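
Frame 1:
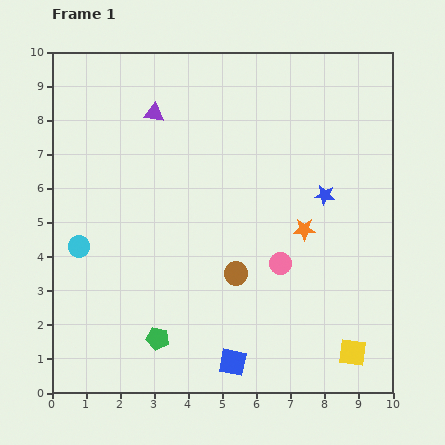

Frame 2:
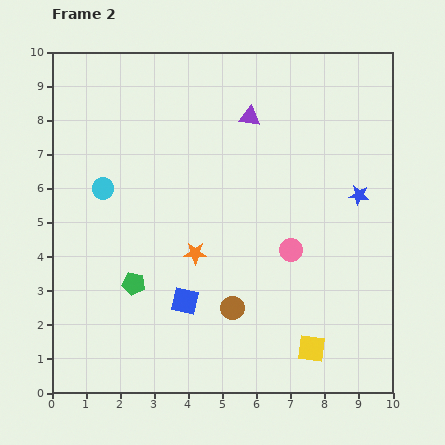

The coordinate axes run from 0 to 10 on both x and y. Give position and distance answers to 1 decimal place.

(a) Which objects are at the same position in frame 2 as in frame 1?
none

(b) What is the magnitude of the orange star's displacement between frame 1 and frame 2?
3.3

The orange star moved from (7.4, 4.8) to (4.2, 4.1), a distance of √(3.2² + 0.7²) ≈ 3.3.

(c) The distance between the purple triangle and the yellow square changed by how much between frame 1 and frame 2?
-2.1

Distance in frame 1: 9.1. Distance in frame 2: 7.0.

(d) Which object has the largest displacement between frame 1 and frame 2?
the orange star

(moved 3.3; next 2.8)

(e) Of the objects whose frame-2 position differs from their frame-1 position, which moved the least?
the pink circle

(moved 0.5)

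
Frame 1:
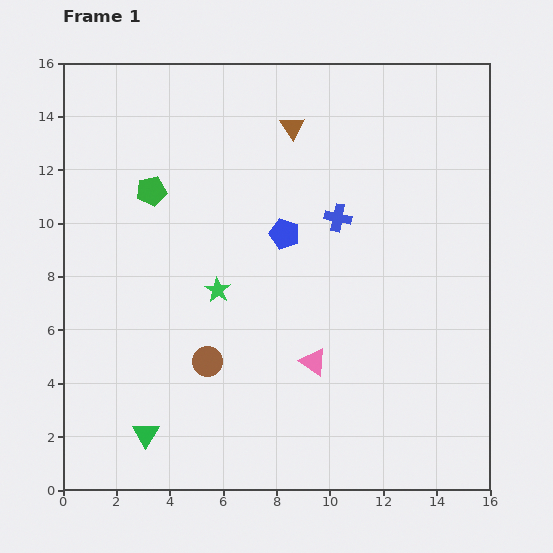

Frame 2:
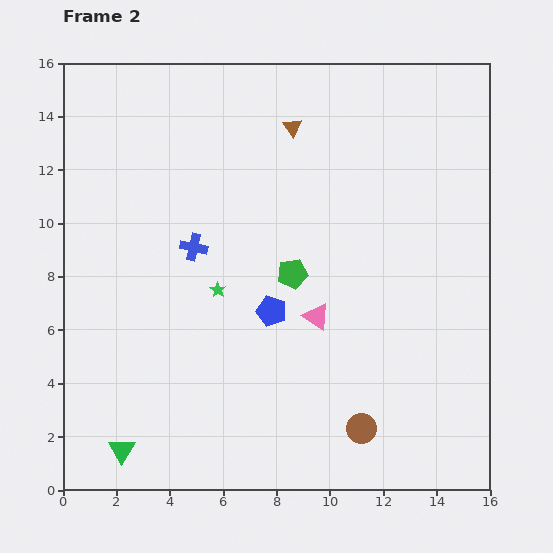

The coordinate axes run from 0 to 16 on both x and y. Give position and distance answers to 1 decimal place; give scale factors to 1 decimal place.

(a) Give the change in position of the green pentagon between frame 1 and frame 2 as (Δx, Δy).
(5.3, -3.1)

The green pentagon was at (3.3, 11.2) in frame 1 and (8.6, 8.1) in frame 2.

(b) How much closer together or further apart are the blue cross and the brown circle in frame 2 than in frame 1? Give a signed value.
+2.0

Distance in frame 1: 7.3. Distance in frame 2: 9.3.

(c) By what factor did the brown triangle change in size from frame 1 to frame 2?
0.8×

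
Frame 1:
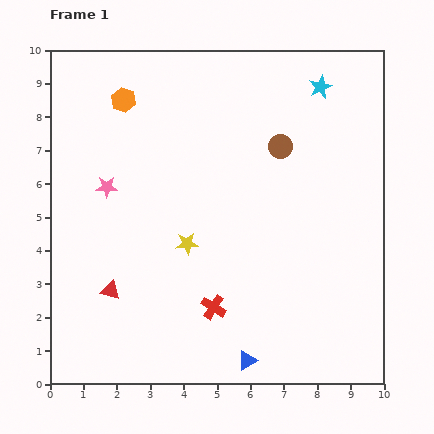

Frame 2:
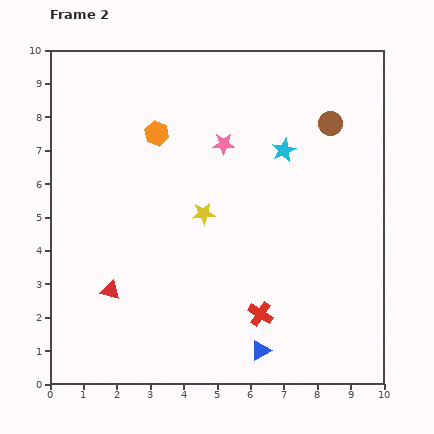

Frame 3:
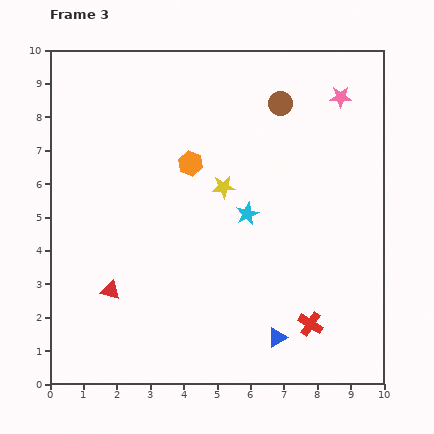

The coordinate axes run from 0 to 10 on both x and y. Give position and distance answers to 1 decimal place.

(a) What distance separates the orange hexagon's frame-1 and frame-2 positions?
1.4

The orange hexagon moved from (2.2, 8.5) to (3.2, 7.5), a distance of √(1.0² + 1.0²) ≈ 1.4.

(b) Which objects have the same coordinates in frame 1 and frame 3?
the red triangle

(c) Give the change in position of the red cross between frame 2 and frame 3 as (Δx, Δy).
(1.5, -0.3)

The red cross was at (6.3, 2.1) in frame 2 and (7.8, 1.8) in frame 3.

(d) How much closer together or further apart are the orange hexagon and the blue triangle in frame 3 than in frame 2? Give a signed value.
-1.4

Distance in frame 2: 7.2. Distance in frame 3: 5.8.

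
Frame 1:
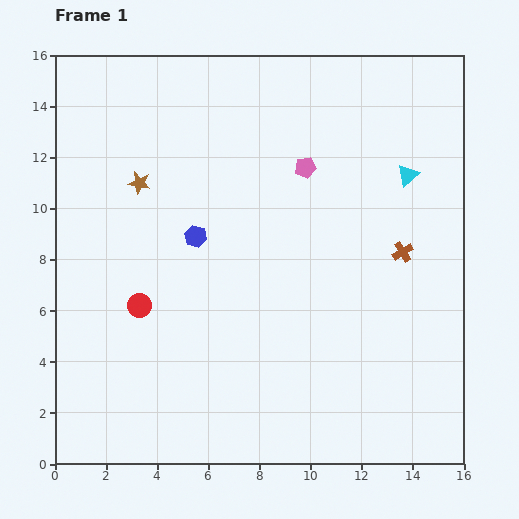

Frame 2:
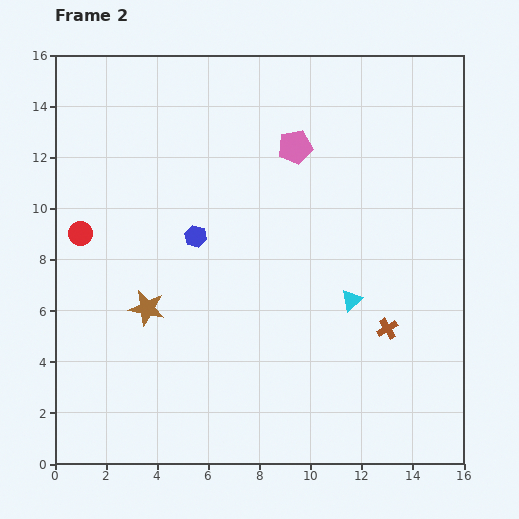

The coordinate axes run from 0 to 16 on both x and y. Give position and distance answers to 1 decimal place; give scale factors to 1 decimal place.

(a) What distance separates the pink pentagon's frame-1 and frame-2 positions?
0.9

The pink pentagon moved from (9.8, 11.6) to (9.4, 12.4), a distance of √(0.4² + 0.8²) ≈ 0.9.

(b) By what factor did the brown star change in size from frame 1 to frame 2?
1.6×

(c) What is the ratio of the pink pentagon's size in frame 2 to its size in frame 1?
1.6×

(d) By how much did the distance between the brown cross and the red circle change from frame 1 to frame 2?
+2.1

Distance in frame 1: 10.5. Distance in frame 2: 12.6.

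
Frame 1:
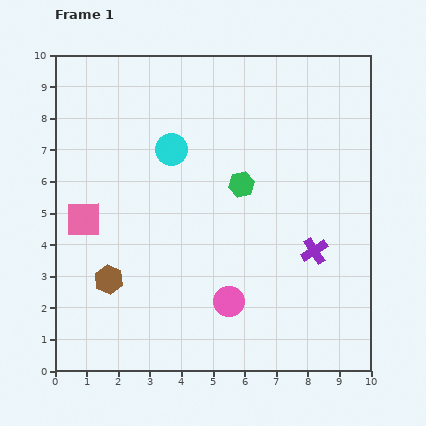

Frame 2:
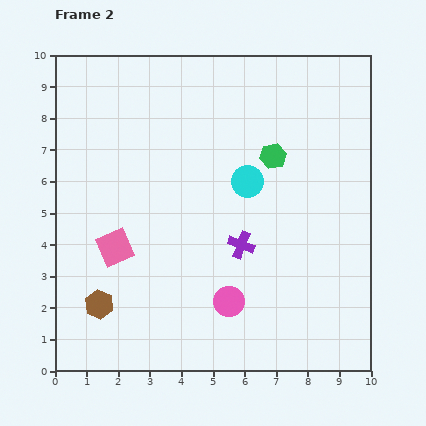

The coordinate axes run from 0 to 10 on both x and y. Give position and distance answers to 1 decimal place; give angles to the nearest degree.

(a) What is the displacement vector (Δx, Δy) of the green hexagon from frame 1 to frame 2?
(1.0, 0.9)

The green hexagon was at (5.9, 5.9) in frame 1 and (6.9, 6.8) in frame 2.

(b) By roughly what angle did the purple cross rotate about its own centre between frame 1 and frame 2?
37° counter-clockwise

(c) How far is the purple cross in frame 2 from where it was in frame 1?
2.3

The purple cross moved from (8.2, 3.8) to (5.9, 4.0), a distance of √(2.3² + 0.2²) ≈ 2.3.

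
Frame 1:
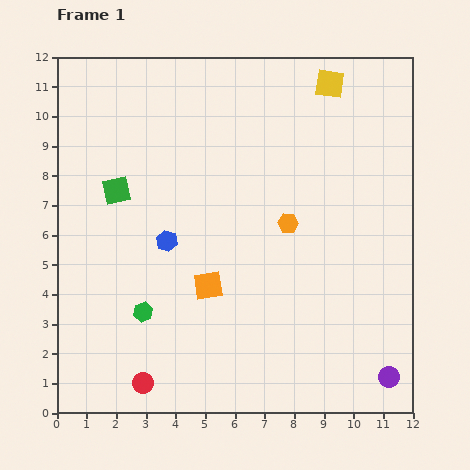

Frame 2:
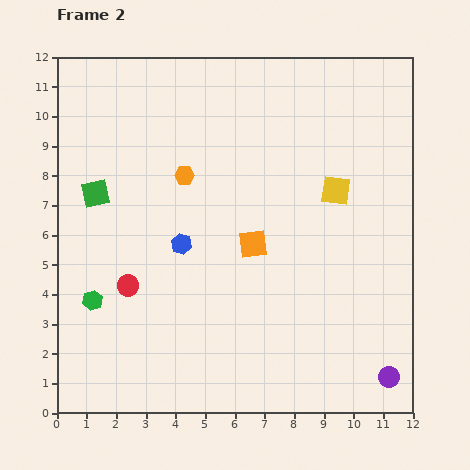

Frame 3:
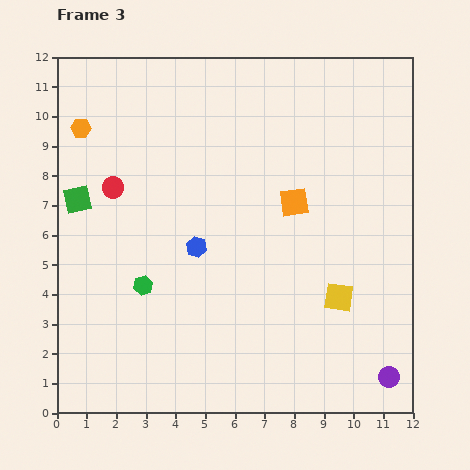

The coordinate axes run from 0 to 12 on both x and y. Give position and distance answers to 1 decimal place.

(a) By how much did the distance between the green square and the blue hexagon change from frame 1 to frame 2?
+1.0

Distance in frame 1: 2.4. Distance in frame 2: 3.4.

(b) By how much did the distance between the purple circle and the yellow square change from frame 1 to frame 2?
-3.5

Distance in frame 1: 10.1. Distance in frame 2: 6.6.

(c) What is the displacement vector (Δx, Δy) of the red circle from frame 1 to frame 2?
(-0.5, 3.3)

The red circle was at (2.9, 1.0) in frame 1 and (2.4, 4.3) in frame 2.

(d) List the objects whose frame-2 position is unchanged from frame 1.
the purple circle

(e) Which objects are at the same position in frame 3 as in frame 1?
the purple circle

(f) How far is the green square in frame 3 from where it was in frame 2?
0.6

The green square moved from (1.3, 7.4) to (0.7, 7.2), a distance of √(0.6² + 0.2²) ≈ 0.6.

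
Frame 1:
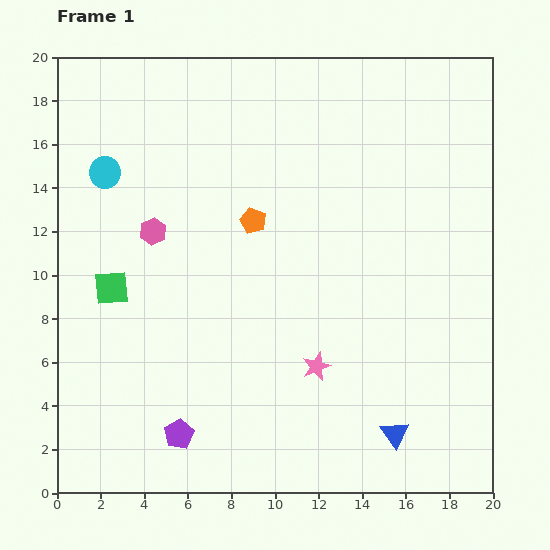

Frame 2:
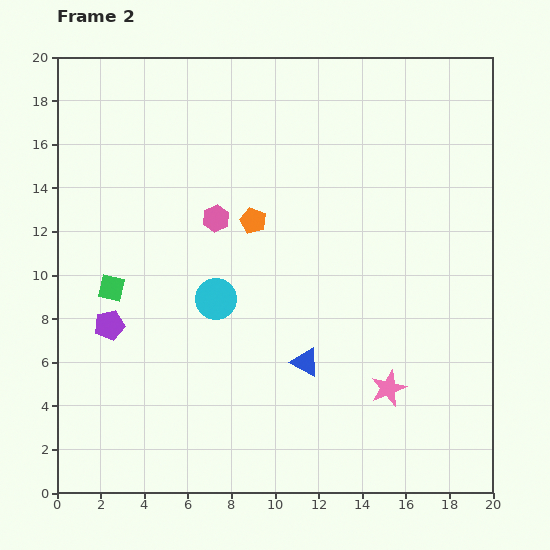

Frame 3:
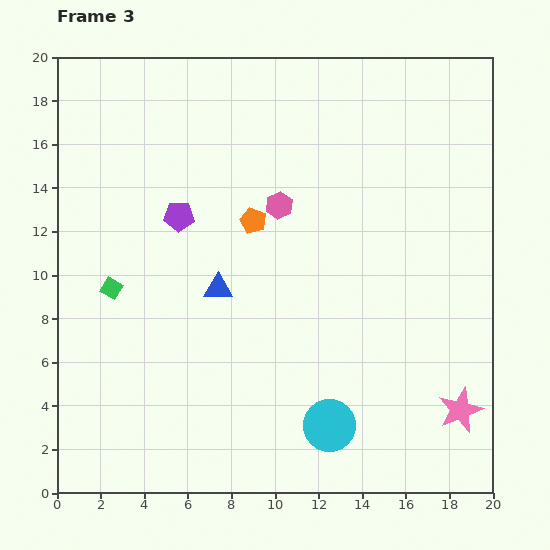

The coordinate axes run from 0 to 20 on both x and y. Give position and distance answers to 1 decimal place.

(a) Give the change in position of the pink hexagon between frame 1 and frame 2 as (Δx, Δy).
(2.9, 0.6)

The pink hexagon was at (4.4, 12.0) in frame 1 and (7.3, 12.6) in frame 2.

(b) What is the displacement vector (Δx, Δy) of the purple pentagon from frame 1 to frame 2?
(-3.2, 5.0)

The purple pentagon was at (5.6, 2.7) in frame 1 and (2.4, 7.7) in frame 2.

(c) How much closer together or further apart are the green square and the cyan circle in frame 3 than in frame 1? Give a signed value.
+6.5

Distance in frame 1: 5.3. Distance in frame 3: 11.8.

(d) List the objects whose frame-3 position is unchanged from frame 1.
the orange pentagon, the green square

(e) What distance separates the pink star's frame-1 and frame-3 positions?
6.9

The pink star moved from (11.9, 5.8) to (18.5, 3.8), a distance of √(6.6² + 2.0²) ≈ 6.9.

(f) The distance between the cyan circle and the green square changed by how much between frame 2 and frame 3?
+7.0

Distance in frame 2: 4.8. Distance in frame 3: 11.8.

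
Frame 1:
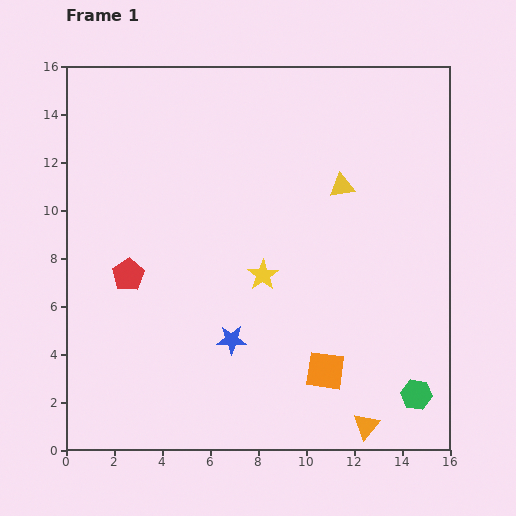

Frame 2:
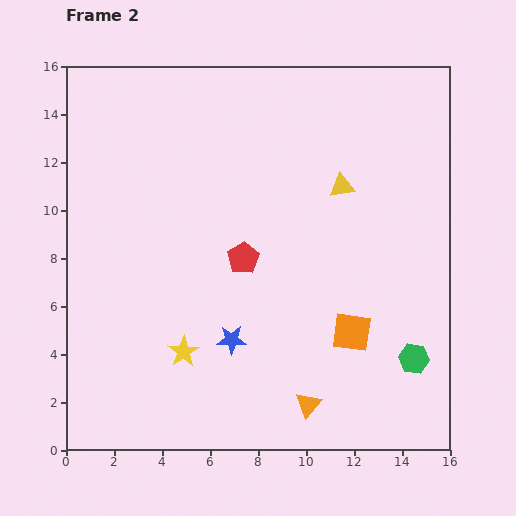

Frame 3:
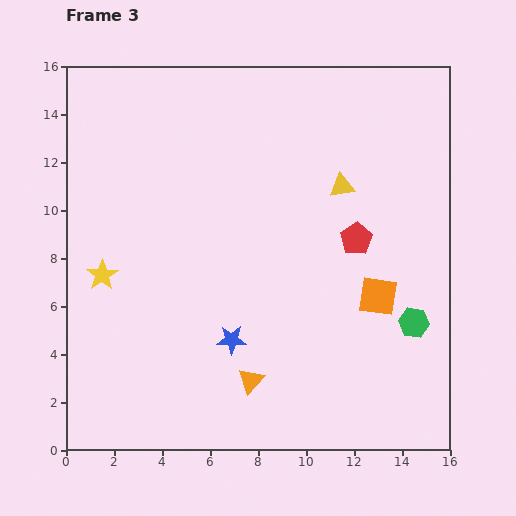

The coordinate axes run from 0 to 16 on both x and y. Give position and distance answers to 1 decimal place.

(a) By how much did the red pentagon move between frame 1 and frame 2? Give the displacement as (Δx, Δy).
(4.8, 0.7)

The red pentagon was at (2.6, 7.3) in frame 1 and (7.4, 8.0) in frame 2.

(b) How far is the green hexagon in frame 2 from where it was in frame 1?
1.5

The green hexagon moved from (14.6, 2.3) to (14.5, 3.8), a distance of √(0.1² + 1.5²) ≈ 1.5.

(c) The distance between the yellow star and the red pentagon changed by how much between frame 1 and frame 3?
+5.1

Distance in frame 1: 5.6. Distance in frame 3: 10.7.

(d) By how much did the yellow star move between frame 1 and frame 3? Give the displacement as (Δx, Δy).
(-6.7, 0.0)

The yellow star was at (8.2, 7.3) in frame 1 and (1.5, 7.3) in frame 3.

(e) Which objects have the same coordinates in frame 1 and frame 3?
the yellow triangle, the blue star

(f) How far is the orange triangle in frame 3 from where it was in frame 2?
2.6

The orange triangle moved from (10.1, 1.9) to (7.7, 2.9), a distance of √(2.4² + 1.0²) ≈ 2.6.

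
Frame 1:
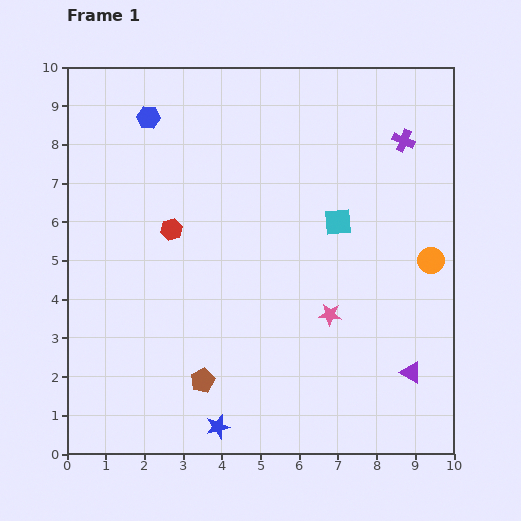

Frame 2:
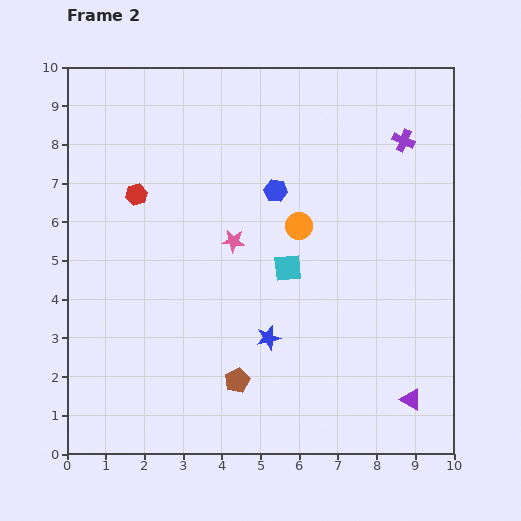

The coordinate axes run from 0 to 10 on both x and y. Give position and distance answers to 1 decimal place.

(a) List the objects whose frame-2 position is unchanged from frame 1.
the purple cross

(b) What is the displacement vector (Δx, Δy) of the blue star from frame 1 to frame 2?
(1.3, 2.3)

The blue star was at (3.9, 0.7) in frame 1 and (5.2, 3.0) in frame 2.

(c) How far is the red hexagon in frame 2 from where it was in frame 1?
1.3

The red hexagon moved from (2.7, 5.8) to (1.8, 6.7), a distance of √(0.9² + 0.9²) ≈ 1.3.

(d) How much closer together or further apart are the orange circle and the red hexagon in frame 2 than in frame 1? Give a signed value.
-2.4

Distance in frame 1: 6.7. Distance in frame 2: 4.3.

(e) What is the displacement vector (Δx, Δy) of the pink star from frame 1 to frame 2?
(-2.5, 1.9)

The pink star was at (6.8, 3.6) in frame 1 and (4.3, 5.5) in frame 2.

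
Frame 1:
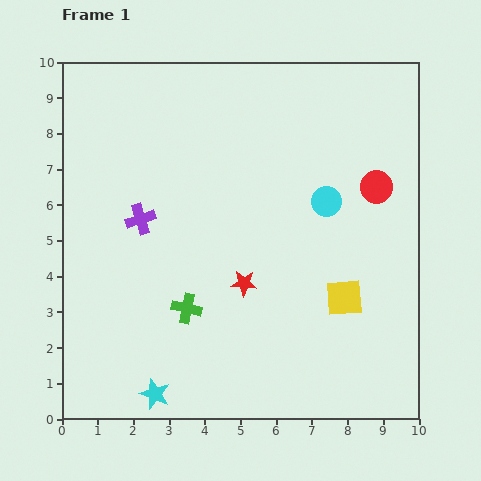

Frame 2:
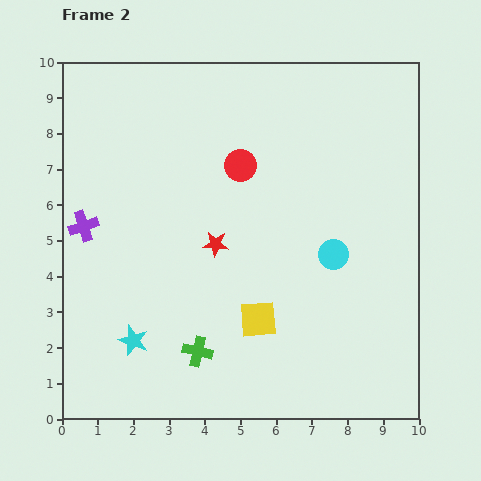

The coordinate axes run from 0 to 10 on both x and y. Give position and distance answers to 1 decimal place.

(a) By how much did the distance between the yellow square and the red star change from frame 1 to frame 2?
-0.4

Distance in frame 1: 2.8. Distance in frame 2: 2.4.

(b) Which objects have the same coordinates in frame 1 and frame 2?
none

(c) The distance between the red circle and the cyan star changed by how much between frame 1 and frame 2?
-2.8

Distance in frame 1: 8.5. Distance in frame 2: 5.7.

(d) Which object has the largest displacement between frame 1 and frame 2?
the red circle

(moved 3.8; next 2.5)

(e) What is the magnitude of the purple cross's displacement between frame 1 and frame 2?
1.6

The purple cross moved from (2.2, 5.6) to (0.6, 5.4), a distance of √(1.6² + 0.2²) ≈ 1.6.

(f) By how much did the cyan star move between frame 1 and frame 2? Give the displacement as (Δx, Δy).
(-0.6, 1.5)

The cyan star was at (2.6, 0.7) in frame 1 and (2.0, 2.2) in frame 2.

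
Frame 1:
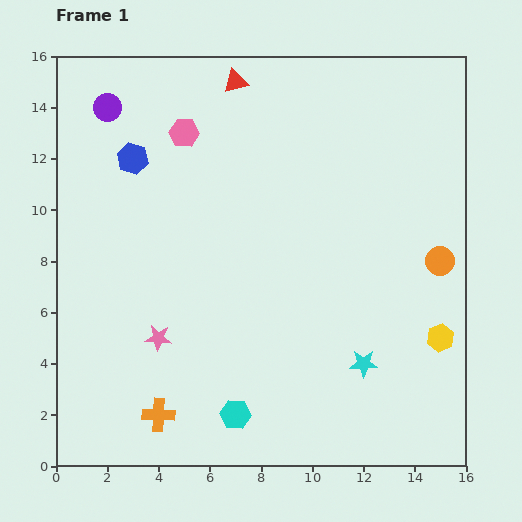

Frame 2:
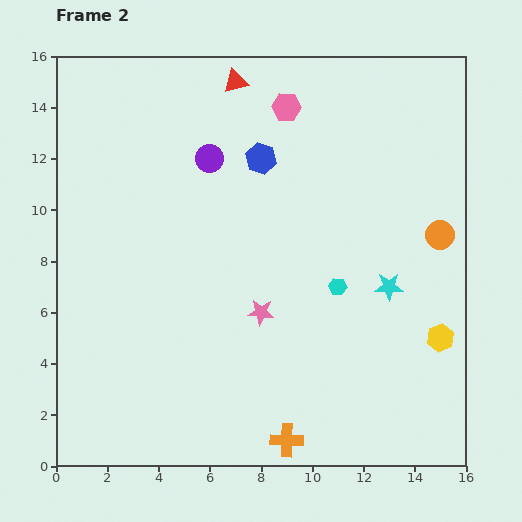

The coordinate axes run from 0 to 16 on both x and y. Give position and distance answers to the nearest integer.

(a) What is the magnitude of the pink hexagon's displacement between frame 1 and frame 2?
4

The pink hexagon moved from (5, 13) to (9, 14), a distance of √(4² + 1²) ≈ 4.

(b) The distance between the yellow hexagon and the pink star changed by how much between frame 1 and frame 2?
-4

Distance in frame 1: 11. Distance in frame 2: 7.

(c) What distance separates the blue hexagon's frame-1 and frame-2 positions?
5

The blue hexagon moved from (3, 12) to (8, 12), a distance of √(5² + 0²) ≈ 5.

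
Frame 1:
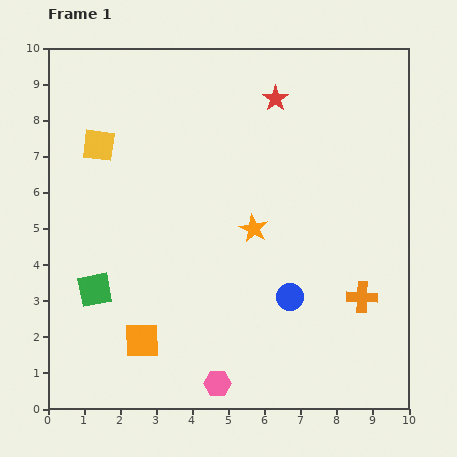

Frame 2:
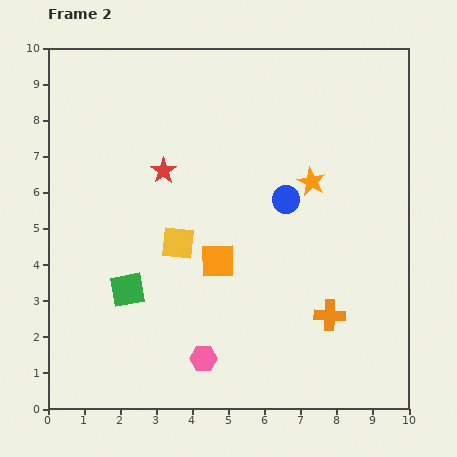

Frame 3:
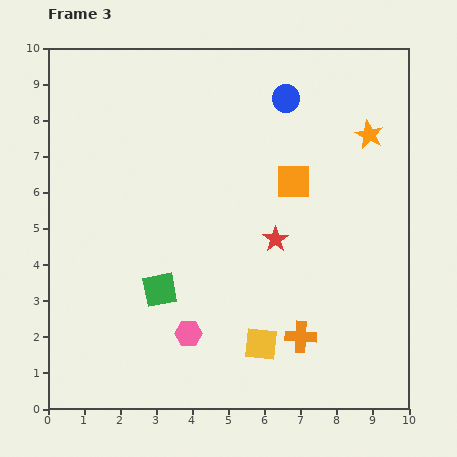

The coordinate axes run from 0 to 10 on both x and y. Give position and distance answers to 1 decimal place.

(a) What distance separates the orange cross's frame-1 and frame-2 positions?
1.0

The orange cross moved from (8.7, 3.1) to (7.8, 2.6), a distance of √(0.9² + 0.5²) ≈ 1.0.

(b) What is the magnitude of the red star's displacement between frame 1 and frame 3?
3.9

The red star moved from (6.3, 8.6) to (6.3, 4.7), a distance of √(0.0² + 3.9²) ≈ 3.9.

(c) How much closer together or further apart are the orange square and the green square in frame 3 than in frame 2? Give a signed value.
+2.2

Distance in frame 2: 2.6. Distance in frame 3: 4.8.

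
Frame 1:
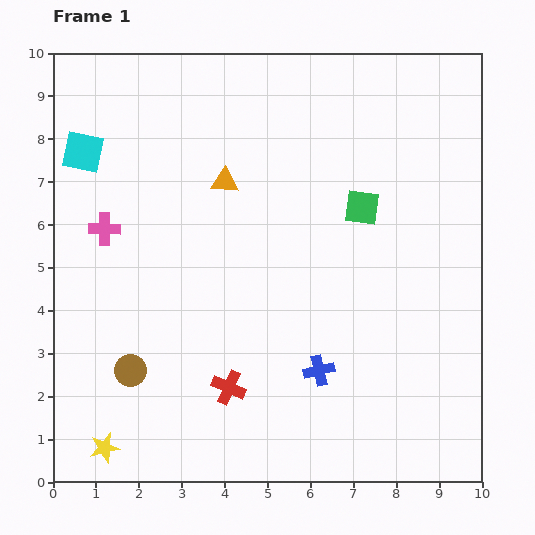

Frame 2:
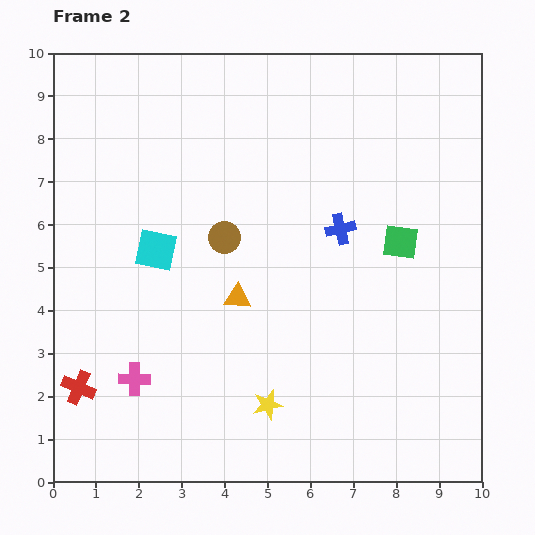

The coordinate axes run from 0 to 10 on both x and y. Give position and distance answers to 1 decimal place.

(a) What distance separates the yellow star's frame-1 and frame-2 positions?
3.9

The yellow star moved from (1.2, 0.8) to (5.0, 1.8), a distance of √(3.8² + 1.0²) ≈ 3.9.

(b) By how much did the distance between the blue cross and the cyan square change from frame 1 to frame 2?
-3.2

Distance in frame 1: 7.5. Distance in frame 2: 4.3.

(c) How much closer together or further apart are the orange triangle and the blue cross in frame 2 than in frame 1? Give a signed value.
-2.0

Distance in frame 1: 4.9. Distance in frame 2: 2.9.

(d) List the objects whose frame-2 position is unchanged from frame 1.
none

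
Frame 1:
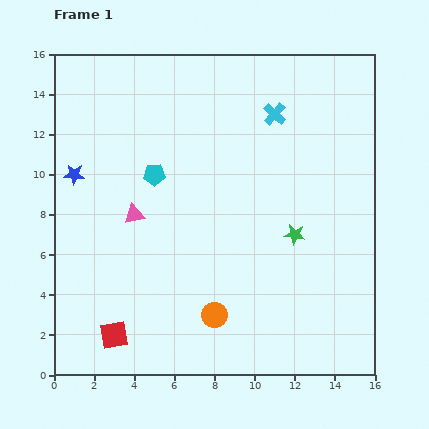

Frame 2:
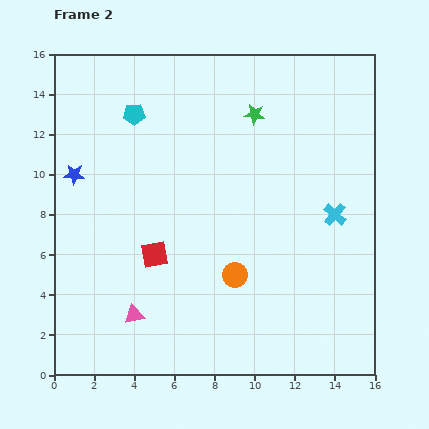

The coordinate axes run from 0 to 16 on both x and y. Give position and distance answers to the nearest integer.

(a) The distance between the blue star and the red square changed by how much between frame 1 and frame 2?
-2

Distance in frame 1: 8. Distance in frame 2: 6.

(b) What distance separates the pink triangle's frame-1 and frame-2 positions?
5

The pink triangle moved from (4, 8) to (4, 3), a distance of √(0² + 5²) ≈ 5.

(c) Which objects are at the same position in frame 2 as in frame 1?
the blue star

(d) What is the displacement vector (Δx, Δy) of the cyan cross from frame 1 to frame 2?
(3, -5)

The cyan cross was at (11, 13) in frame 1 and (14, 8) in frame 2.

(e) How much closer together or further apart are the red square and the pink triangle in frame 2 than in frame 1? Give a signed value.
-3

Distance in frame 1: 6. Distance in frame 2: 3.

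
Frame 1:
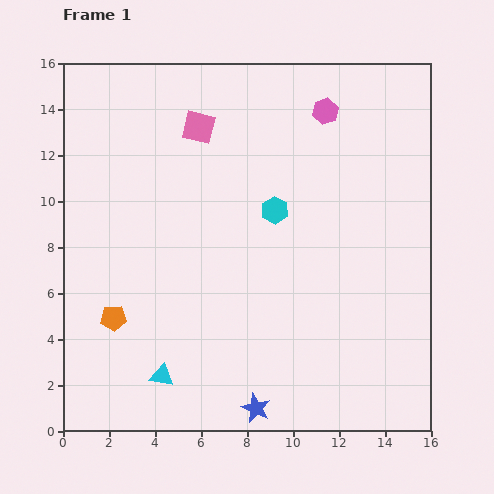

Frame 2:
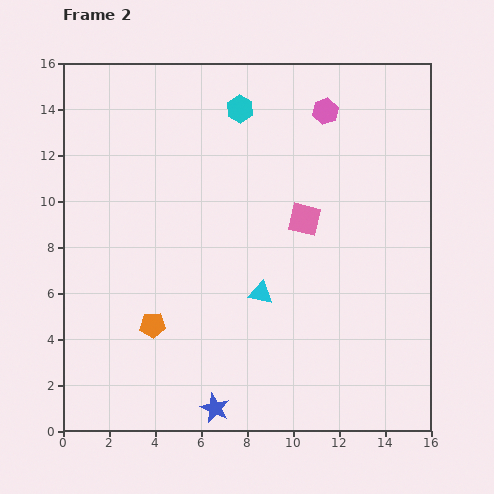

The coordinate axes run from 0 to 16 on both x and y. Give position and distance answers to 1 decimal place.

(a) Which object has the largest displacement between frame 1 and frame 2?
the pink square

(moved 6.1; next 5.6)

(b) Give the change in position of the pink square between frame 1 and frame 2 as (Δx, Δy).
(4.6, -4.0)

The pink square was at (5.9, 13.2) in frame 1 and (10.5, 9.2) in frame 2.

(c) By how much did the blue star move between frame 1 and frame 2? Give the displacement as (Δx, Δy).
(-1.8, 0.0)

The blue star was at (8.4, 1.0) in frame 1 and (6.6, 1.0) in frame 2.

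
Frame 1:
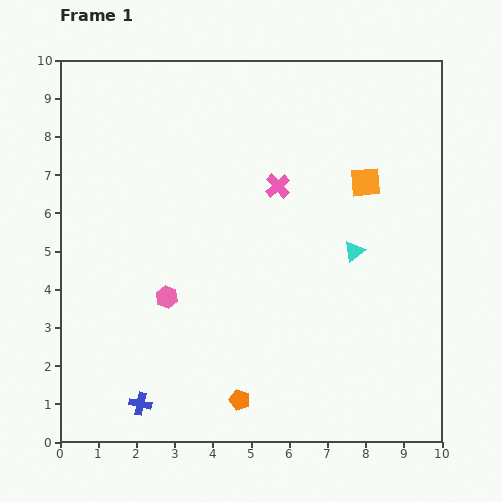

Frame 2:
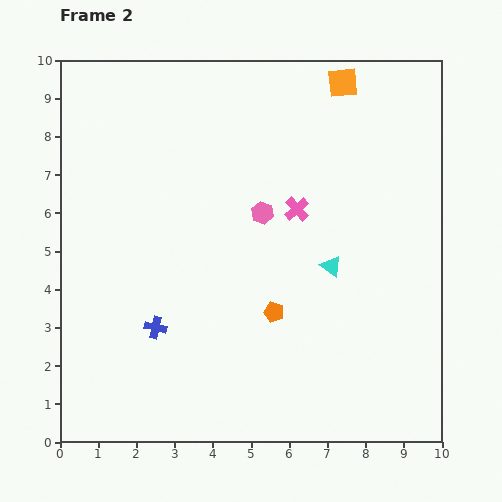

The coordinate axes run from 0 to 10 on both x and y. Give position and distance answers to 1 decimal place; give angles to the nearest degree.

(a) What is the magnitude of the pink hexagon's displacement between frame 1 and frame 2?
3.3

The pink hexagon moved from (2.8, 3.8) to (5.3, 6.0), a distance of √(2.5² + 2.2²) ≈ 3.3.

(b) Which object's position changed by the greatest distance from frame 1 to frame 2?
the pink hexagon

(moved 3.3; next 2.7)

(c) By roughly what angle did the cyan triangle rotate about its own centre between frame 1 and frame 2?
44° counter-clockwise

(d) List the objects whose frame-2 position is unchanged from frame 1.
none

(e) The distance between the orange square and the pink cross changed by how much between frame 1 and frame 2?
+1.2

Distance in frame 1: 2.3. Distance in frame 2: 3.5.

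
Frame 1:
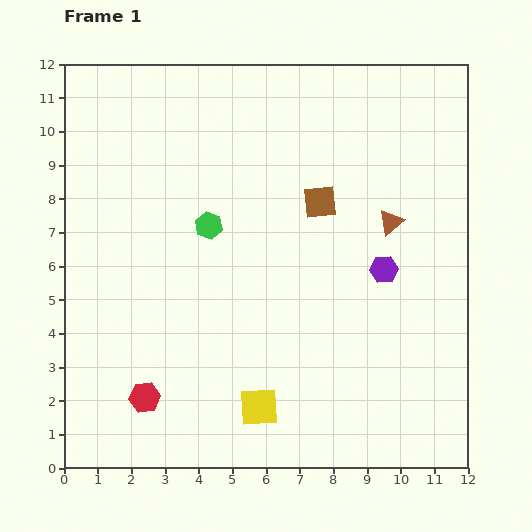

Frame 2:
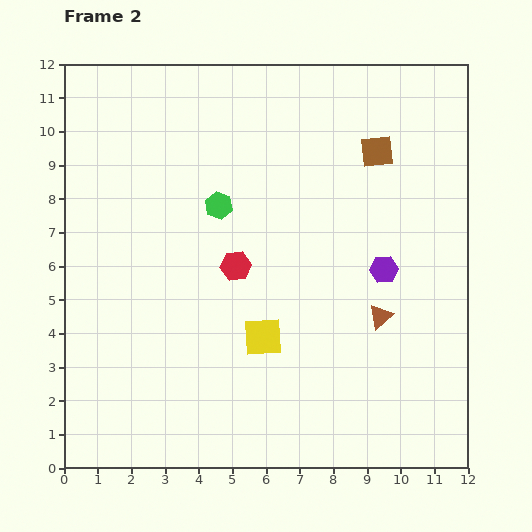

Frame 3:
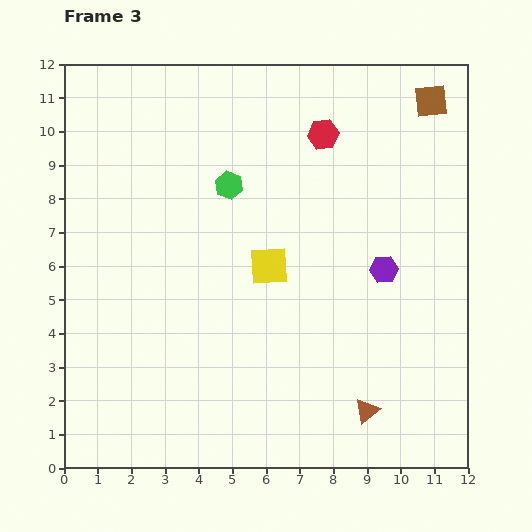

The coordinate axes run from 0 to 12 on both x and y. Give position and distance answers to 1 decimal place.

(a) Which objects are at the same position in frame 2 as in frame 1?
the purple hexagon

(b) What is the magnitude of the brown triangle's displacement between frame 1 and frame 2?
2.8

The brown triangle moved from (9.7, 7.3) to (9.4, 4.5), a distance of √(0.3² + 2.8²) ≈ 2.8.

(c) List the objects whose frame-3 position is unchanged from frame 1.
the purple hexagon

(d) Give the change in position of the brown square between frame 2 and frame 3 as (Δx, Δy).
(1.6, 1.5)

The brown square was at (9.3, 9.4) in frame 2 and (10.9, 10.9) in frame 3.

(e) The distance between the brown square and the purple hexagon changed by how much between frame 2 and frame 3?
+1.7

Distance in frame 2: 3.5. Distance in frame 3: 5.2.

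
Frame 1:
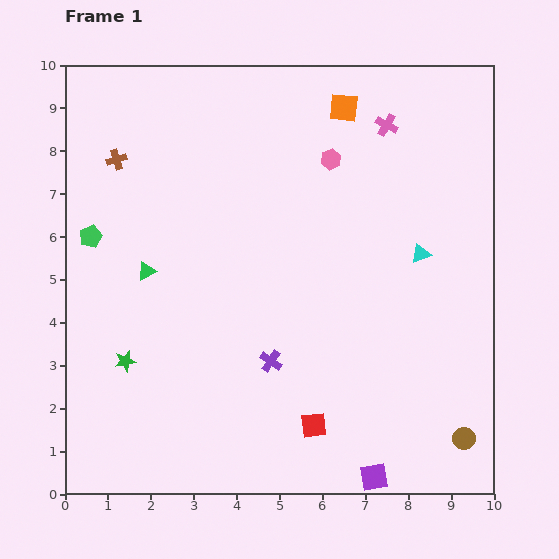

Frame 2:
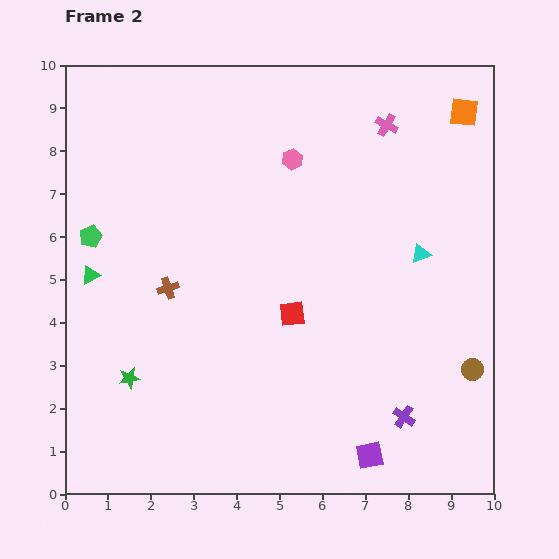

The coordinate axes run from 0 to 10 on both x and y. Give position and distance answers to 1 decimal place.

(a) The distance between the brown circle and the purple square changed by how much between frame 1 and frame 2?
+0.8

Distance in frame 1: 2.3. Distance in frame 2: 3.1.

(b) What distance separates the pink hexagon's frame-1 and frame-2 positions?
0.9

The pink hexagon moved from (6.2, 7.8) to (5.3, 7.8), a distance of √(0.9² + 0.0²) ≈ 0.9.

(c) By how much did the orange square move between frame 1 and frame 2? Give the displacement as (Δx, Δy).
(2.8, -0.1)

The orange square was at (6.5, 9.0) in frame 1 and (9.3, 8.9) in frame 2.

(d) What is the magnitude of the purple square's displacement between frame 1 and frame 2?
0.5

The purple square moved from (7.2, 0.4) to (7.1, 0.9), a distance of √(0.1² + 0.5²) ≈ 0.5.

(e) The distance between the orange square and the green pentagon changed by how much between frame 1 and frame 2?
+2.6

Distance in frame 1: 6.6. Distance in frame 2: 9.2.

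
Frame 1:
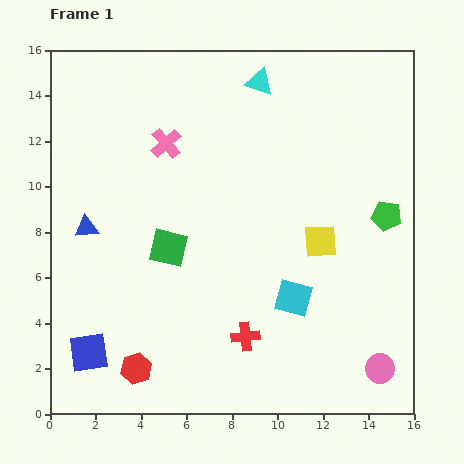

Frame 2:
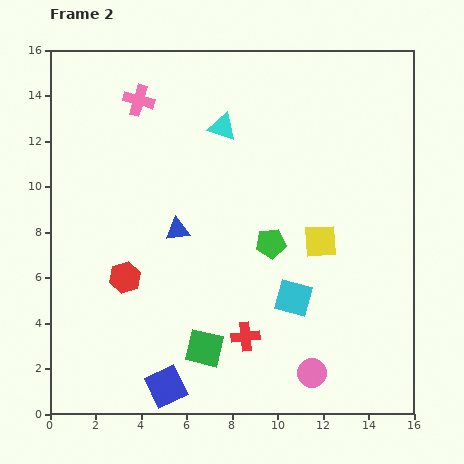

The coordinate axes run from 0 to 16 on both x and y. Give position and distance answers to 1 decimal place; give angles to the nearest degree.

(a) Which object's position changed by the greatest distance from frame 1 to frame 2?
the green pentagon

(moved 5.2; next 4.7)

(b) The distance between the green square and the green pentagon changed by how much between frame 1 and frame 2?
-4.3

Distance in frame 1: 9.7. Distance in frame 2: 5.4.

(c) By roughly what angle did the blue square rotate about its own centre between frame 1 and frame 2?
18° counter-clockwise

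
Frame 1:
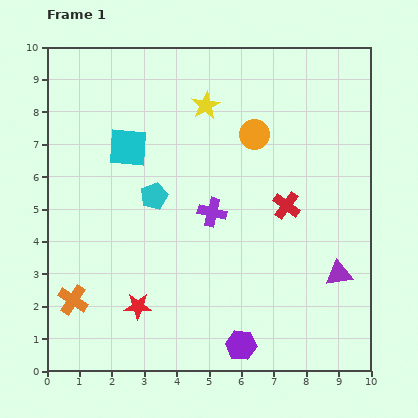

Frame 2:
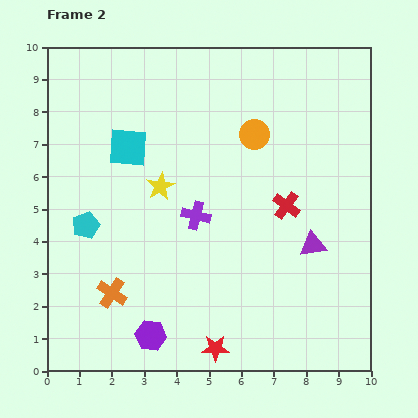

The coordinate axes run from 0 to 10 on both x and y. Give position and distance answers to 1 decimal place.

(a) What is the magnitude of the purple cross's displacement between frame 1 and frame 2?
0.5

The purple cross moved from (5.1, 4.9) to (4.6, 4.8), a distance of √(0.5² + 0.1²) ≈ 0.5.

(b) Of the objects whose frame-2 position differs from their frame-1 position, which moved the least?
the purple cross

(moved 0.5)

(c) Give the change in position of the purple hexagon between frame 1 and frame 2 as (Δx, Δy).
(-2.8, 0.3)

The purple hexagon was at (6.0, 0.8) in frame 1 and (3.2, 1.1) in frame 2.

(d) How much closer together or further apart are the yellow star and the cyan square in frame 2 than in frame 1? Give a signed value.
-1.1

Distance in frame 1: 2.7. Distance in frame 2: 1.6.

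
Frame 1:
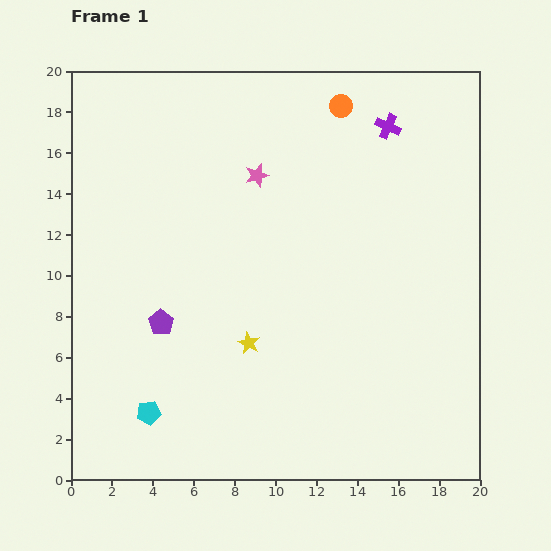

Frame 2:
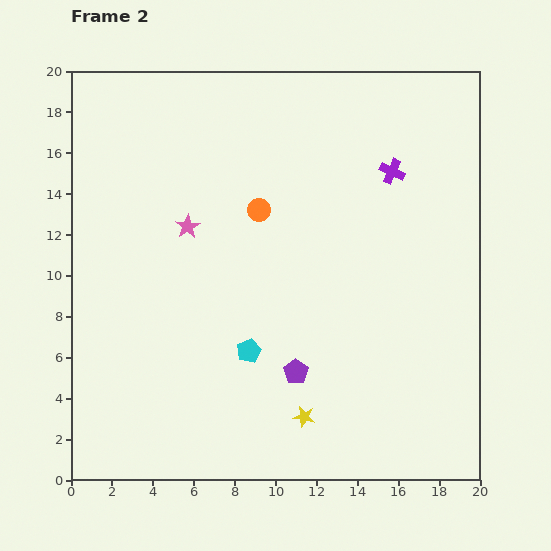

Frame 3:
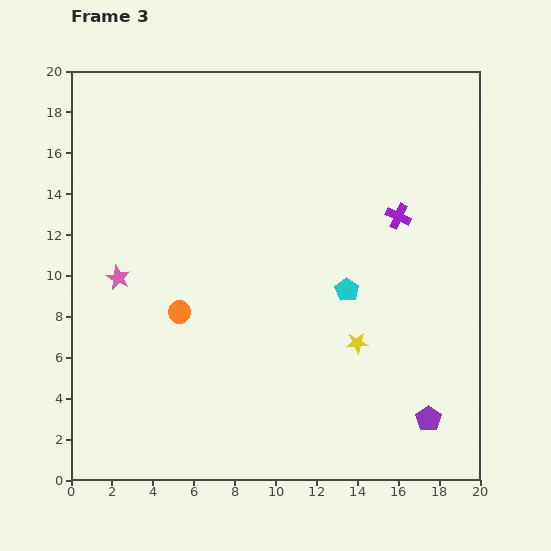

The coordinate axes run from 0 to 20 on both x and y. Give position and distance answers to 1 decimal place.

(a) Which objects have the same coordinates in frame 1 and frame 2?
none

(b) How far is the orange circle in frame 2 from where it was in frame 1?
6.5

The orange circle moved from (13.2, 18.3) to (9.2, 13.2), a distance of √(4.0² + 5.1²) ≈ 6.5.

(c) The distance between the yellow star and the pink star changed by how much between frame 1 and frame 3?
+3.9

Distance in frame 1: 8.2. Distance in frame 3: 12.1.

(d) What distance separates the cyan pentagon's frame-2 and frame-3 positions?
5.7

The cyan pentagon moved from (8.7, 6.3) to (13.5, 9.3), a distance of √(4.8² + 3.0²) ≈ 5.7.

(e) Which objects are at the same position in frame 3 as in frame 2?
none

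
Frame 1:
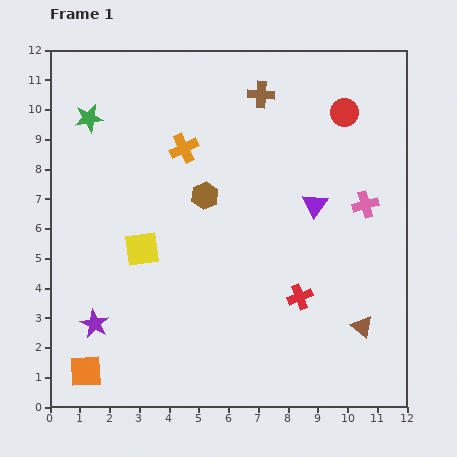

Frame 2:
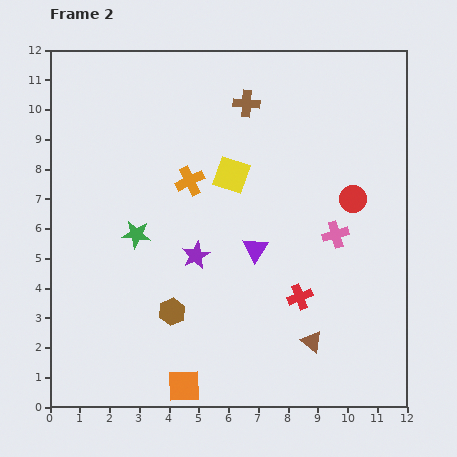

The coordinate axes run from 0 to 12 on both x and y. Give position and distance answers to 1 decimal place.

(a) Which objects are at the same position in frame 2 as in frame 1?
the red cross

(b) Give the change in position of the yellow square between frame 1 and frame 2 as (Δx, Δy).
(3.0, 2.5)

The yellow square was at (3.1, 5.3) in frame 1 and (6.1, 7.8) in frame 2.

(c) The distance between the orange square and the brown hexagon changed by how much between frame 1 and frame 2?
-4.6

Distance in frame 1: 7.1. Distance in frame 2: 2.5.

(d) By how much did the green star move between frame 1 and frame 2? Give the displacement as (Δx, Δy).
(1.6, -3.9)

The green star was at (1.3, 9.7) in frame 1 and (2.9, 5.8) in frame 2.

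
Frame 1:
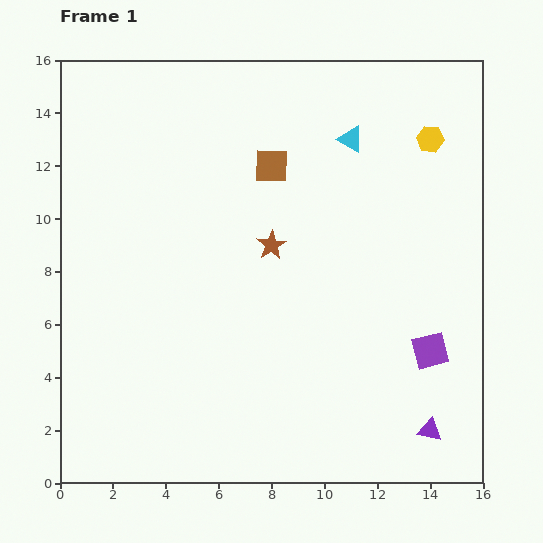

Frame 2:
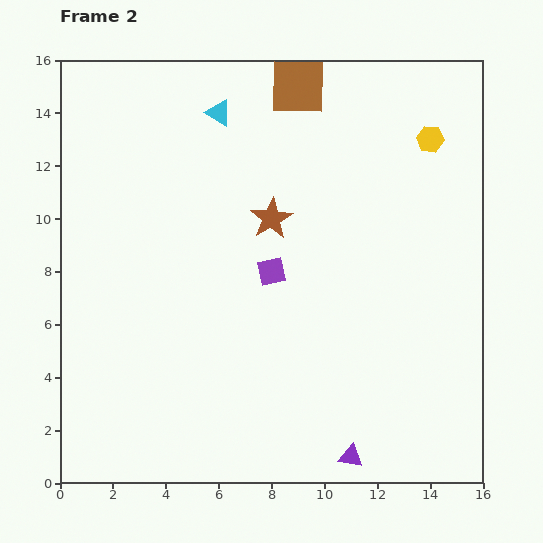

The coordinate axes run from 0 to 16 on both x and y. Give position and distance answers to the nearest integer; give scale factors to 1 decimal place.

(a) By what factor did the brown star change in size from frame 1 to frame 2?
1.4×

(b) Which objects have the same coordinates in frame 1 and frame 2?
the yellow hexagon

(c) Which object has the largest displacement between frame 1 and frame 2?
the purple square

(moved 7; next 5)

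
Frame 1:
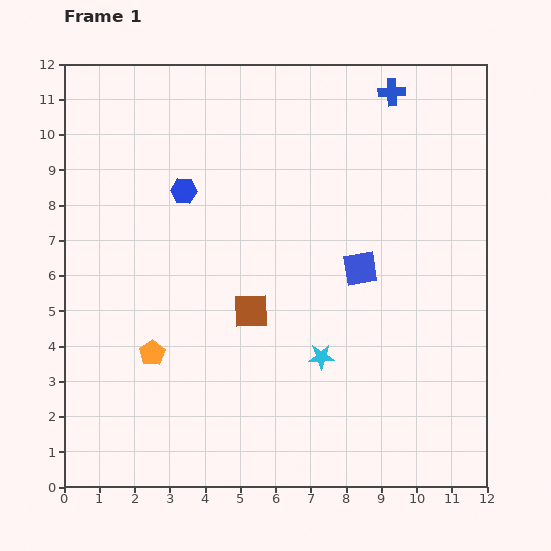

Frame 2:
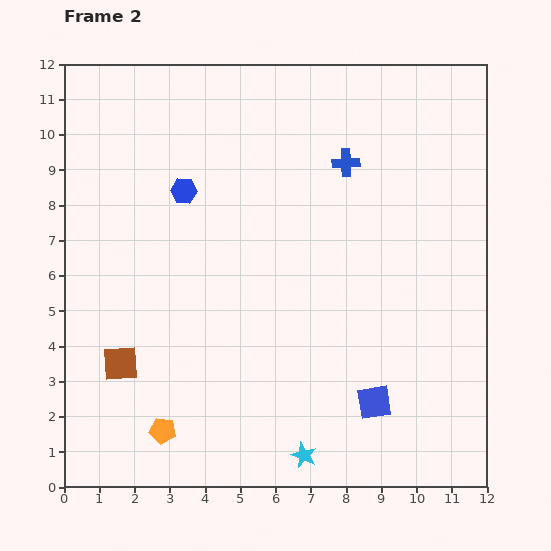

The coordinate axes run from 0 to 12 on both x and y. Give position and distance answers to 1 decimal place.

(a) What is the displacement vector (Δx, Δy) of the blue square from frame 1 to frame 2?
(0.4, -3.8)

The blue square was at (8.4, 6.2) in frame 1 and (8.8, 2.4) in frame 2.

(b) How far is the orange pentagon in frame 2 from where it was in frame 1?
2.2

The orange pentagon moved from (2.5, 3.8) to (2.8, 1.6), a distance of √(0.3² + 2.2²) ≈ 2.2.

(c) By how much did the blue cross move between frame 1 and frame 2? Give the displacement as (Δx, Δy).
(-1.3, -2.0)

The blue cross was at (9.3, 11.2) in frame 1 and (8.0, 9.2) in frame 2.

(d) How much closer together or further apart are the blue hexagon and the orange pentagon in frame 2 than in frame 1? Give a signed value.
+2.1

Distance in frame 1: 4.7. Distance in frame 2: 6.8.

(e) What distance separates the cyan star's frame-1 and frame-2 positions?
2.8

The cyan star moved from (7.3, 3.7) to (6.8, 0.9), a distance of √(0.5² + 2.8²) ≈ 2.8.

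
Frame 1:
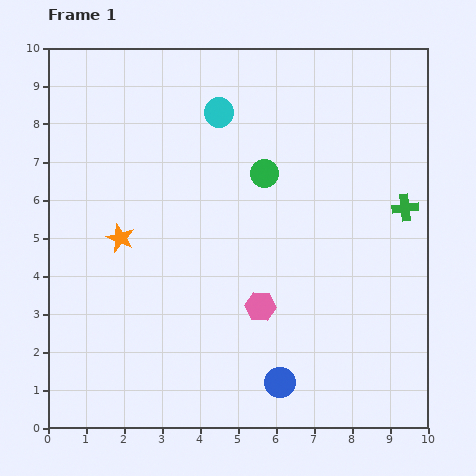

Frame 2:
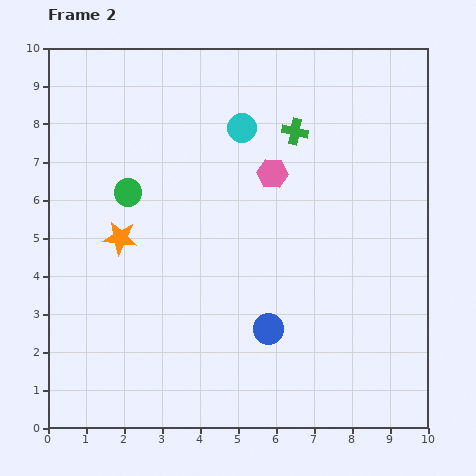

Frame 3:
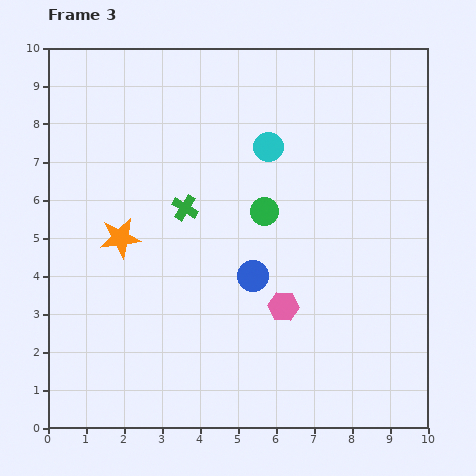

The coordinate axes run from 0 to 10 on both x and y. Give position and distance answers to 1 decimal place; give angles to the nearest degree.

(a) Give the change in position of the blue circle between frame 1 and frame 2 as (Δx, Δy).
(-0.3, 1.4)

The blue circle was at (6.1, 1.2) in frame 1 and (5.8, 2.6) in frame 2.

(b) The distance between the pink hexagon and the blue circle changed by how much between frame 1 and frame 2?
+2.0

Distance in frame 1: 2.1. Distance in frame 2: 4.1.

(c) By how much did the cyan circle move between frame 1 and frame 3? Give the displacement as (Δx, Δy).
(1.3, -0.9)

The cyan circle was at (4.5, 8.3) in frame 1 and (5.8, 7.4) in frame 3.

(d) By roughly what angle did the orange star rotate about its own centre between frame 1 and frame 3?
31° counter-clockwise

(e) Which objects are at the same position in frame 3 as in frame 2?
the orange star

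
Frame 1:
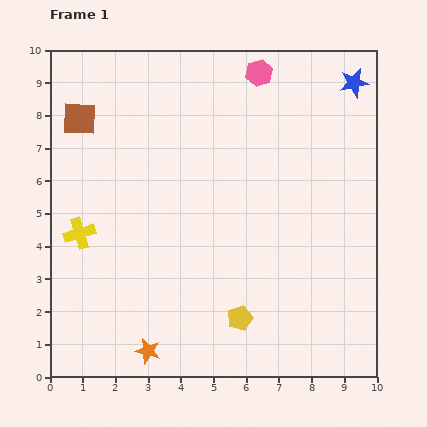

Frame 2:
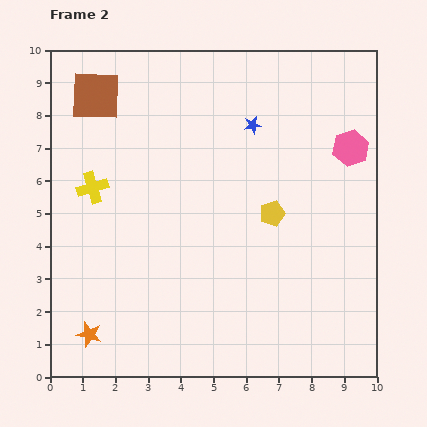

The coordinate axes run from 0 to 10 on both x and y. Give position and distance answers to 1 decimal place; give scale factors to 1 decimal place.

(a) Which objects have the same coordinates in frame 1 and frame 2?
none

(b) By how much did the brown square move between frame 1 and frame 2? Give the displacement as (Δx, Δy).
(0.5, 0.7)

The brown square was at (0.9, 7.9) in frame 1 and (1.4, 8.6) in frame 2.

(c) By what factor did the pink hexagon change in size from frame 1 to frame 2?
1.3×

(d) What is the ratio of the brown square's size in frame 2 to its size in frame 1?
1.5×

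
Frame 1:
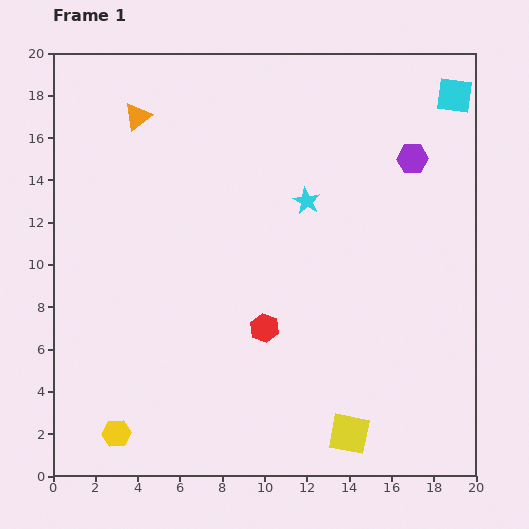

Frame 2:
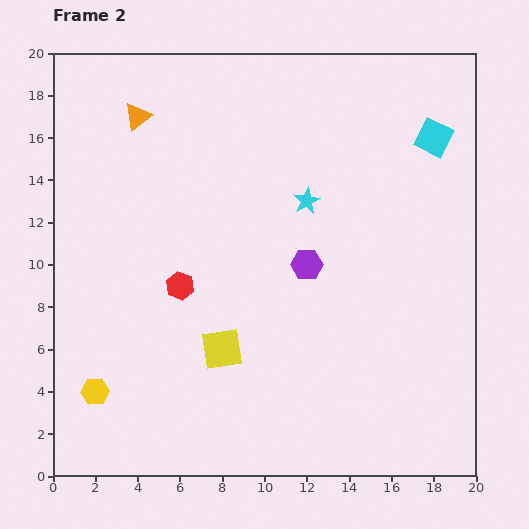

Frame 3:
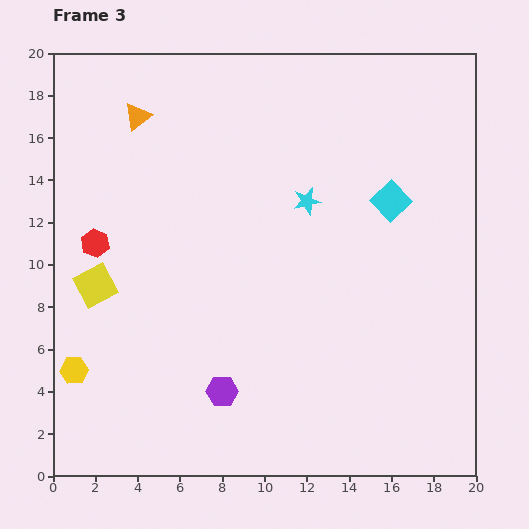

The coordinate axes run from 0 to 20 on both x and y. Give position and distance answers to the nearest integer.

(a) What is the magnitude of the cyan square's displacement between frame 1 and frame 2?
2

The cyan square moved from (19, 18) to (18, 16), a distance of √(1² + 2²) ≈ 2.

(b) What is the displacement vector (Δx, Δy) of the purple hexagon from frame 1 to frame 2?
(-5, -5)

The purple hexagon was at (17, 15) in frame 1 and (12, 10) in frame 2.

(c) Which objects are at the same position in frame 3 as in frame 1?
the orange triangle, the cyan star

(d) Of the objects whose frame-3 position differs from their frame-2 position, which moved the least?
the yellow hexagon

(moved 1)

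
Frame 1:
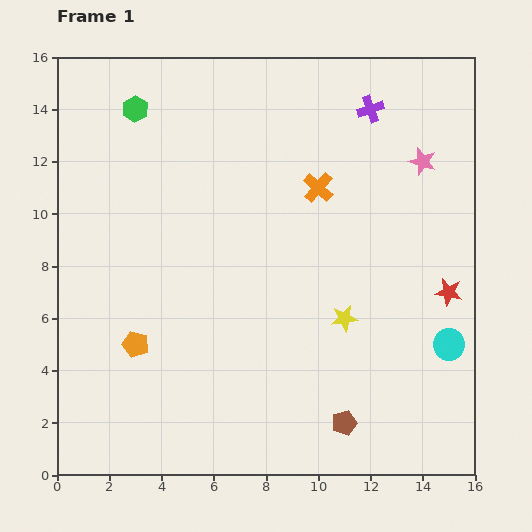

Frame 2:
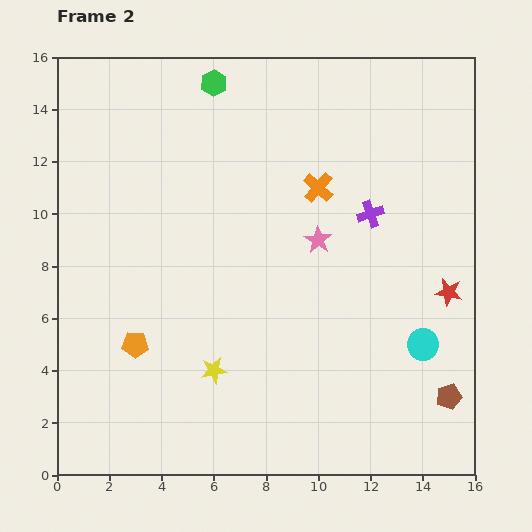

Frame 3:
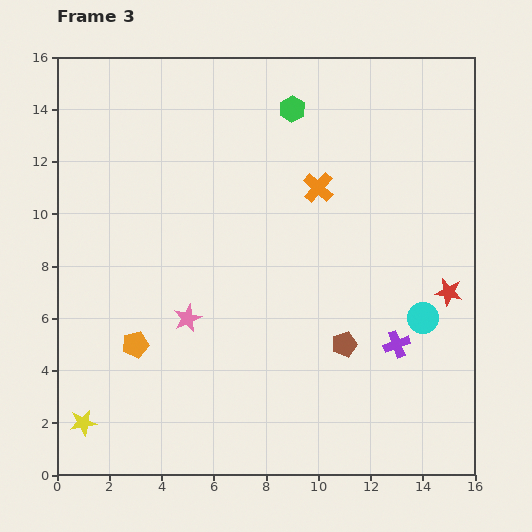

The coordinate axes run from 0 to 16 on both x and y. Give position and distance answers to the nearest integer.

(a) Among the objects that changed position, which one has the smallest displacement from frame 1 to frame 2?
the cyan circle

(moved 1)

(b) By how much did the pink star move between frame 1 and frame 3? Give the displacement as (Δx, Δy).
(-9, -6)

The pink star was at (14, 12) in frame 1 and (5, 6) in frame 3.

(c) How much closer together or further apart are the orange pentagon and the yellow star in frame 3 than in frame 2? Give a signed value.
+1

Distance in frame 2: 3. Distance in frame 3: 4.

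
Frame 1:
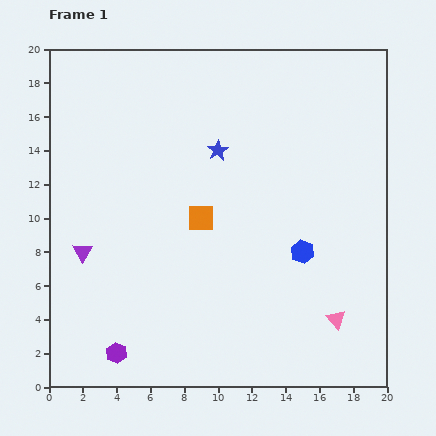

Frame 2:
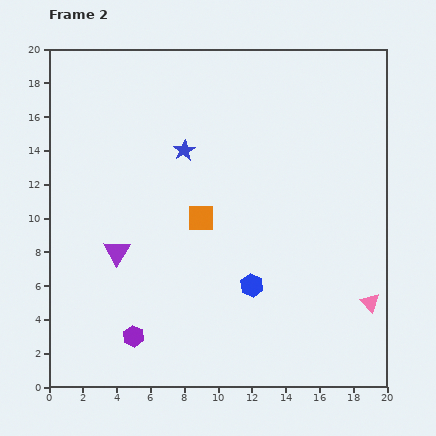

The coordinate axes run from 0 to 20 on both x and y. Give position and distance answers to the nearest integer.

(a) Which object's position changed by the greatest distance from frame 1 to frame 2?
the blue hexagon

(moved 4; next 2)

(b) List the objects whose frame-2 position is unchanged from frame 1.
the orange square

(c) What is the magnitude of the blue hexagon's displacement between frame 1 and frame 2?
4

The blue hexagon moved from (15, 8) to (12, 6), a distance of √(3² + 2²) ≈ 4.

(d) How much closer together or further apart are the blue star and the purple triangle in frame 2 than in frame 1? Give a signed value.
-3

Distance in frame 1: 10. Distance in frame 2: 7.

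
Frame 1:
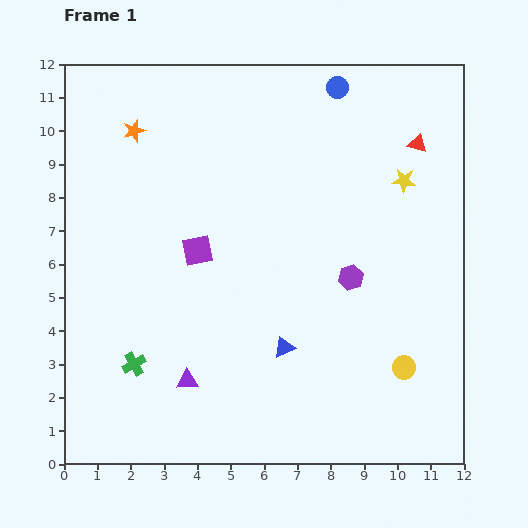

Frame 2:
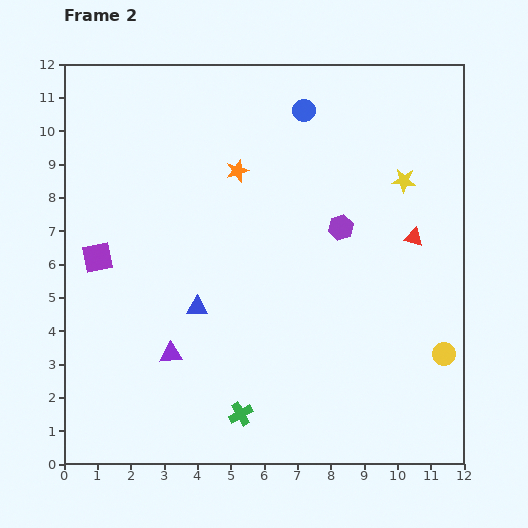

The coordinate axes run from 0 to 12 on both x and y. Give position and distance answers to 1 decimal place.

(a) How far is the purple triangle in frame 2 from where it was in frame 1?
0.9

The purple triangle moved from (3.7, 2.5) to (3.2, 3.3), a distance of √(0.5² + 0.8²) ≈ 0.9.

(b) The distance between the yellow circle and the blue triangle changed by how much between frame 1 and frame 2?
+3.9

Distance in frame 1: 3.6. Distance in frame 2: 7.5.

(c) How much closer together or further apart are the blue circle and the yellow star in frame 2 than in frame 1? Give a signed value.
+0.3

Distance in frame 1: 3.4. Distance in frame 2: 3.7.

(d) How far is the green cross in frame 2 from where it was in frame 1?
3.5

The green cross moved from (2.1, 3.0) to (5.3, 1.5), a distance of √(3.2² + 1.5²) ≈ 3.5.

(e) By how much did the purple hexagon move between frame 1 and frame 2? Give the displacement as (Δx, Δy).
(-0.3, 1.5)

The purple hexagon was at (8.6, 5.6) in frame 1 and (8.3, 7.1) in frame 2.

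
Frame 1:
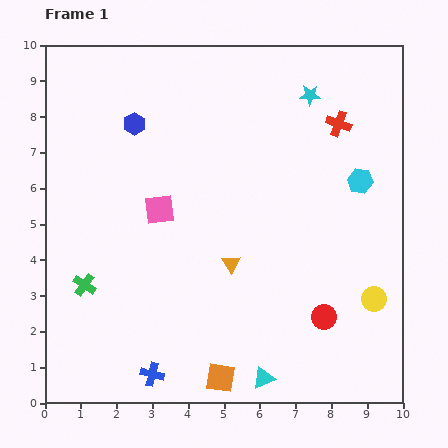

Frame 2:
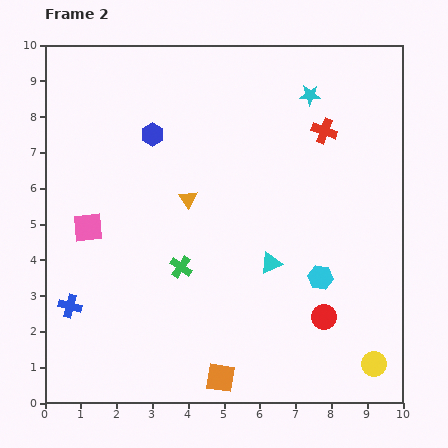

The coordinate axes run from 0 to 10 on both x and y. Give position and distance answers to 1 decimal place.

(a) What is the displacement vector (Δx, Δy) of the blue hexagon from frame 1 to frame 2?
(0.5, -0.3)

The blue hexagon was at (2.5, 7.8) in frame 1 and (3.0, 7.5) in frame 2.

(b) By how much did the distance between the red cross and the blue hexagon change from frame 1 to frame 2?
-0.9

Distance in frame 1: 5.7. Distance in frame 2: 4.8.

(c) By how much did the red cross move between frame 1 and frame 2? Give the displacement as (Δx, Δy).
(-0.4, -0.2)

The red cross was at (8.2, 7.8) in frame 1 and (7.8, 7.6) in frame 2.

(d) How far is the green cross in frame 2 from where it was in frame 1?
2.7

The green cross moved from (1.1, 3.3) to (3.8, 3.8), a distance of √(2.7² + 0.5²) ≈ 2.7.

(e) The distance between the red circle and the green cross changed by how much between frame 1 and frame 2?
-2.6

Distance in frame 1: 6.8. Distance in frame 2: 4.2.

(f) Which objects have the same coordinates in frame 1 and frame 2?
the red circle, the cyan star, the orange square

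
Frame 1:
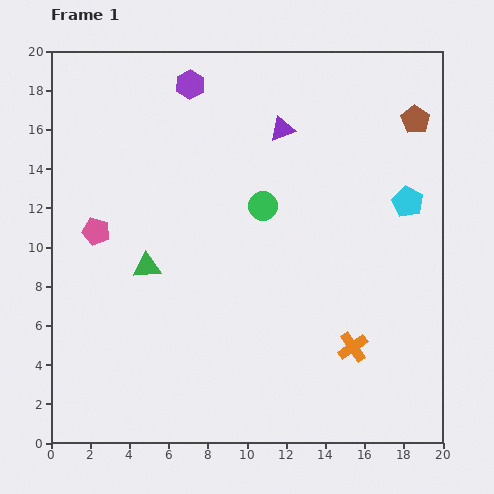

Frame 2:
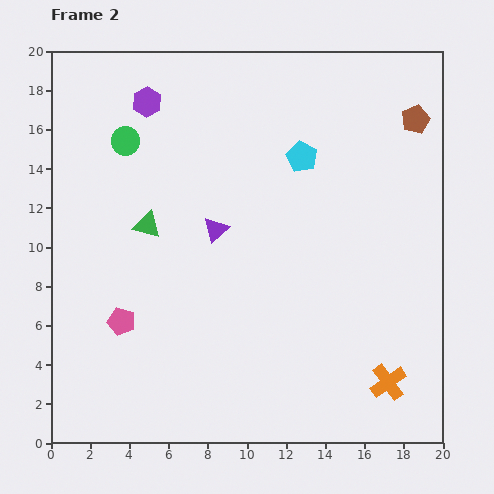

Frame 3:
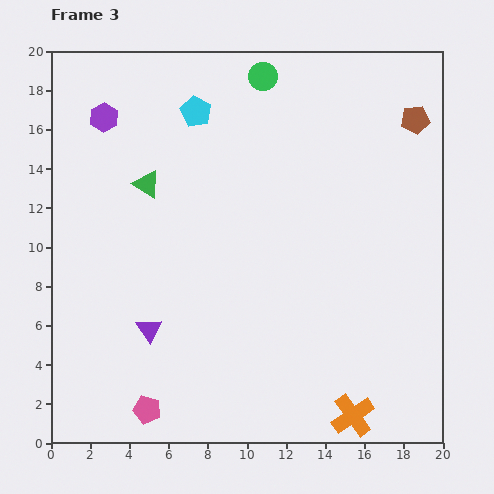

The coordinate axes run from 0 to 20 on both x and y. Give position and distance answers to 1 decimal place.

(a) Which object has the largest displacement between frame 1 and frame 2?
the green circle

(moved 7.7; next 6.1)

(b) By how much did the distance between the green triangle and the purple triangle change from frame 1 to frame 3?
-2.4

Distance in frame 1: 9.8. Distance in frame 3: 7.4.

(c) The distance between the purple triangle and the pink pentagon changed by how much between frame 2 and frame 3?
-2.6

Distance in frame 2: 6.7. Distance in frame 3: 4.1.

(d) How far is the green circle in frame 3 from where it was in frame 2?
7.7

The green circle moved from (3.8, 15.4) to (10.8, 18.7), a distance of √(7.0² + 3.3²) ≈ 7.7.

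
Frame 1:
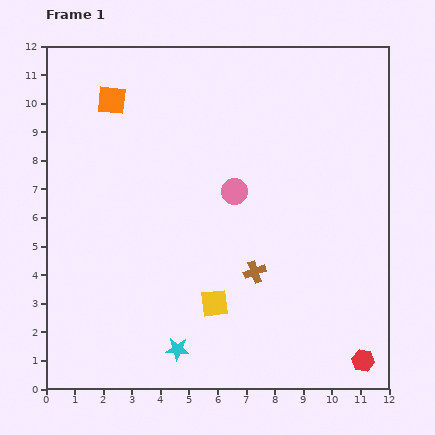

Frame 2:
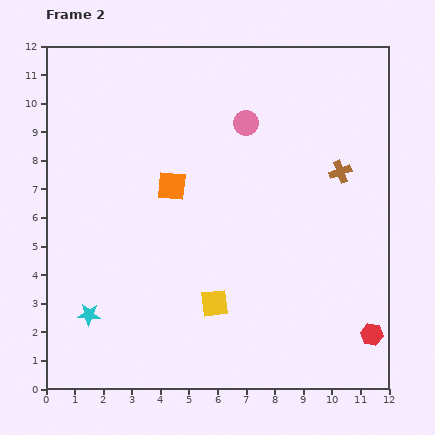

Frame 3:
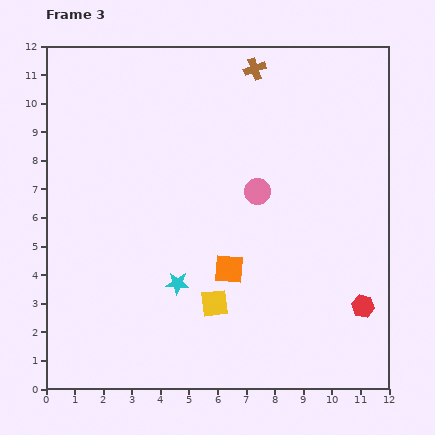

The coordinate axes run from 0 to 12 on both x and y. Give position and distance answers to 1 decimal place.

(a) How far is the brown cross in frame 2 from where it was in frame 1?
4.6

The brown cross moved from (7.3, 4.1) to (10.3, 7.6), a distance of √(3.0² + 3.5²) ≈ 4.6.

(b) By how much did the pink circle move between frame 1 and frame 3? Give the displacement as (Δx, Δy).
(0.8, 0.0)

The pink circle was at (6.6, 6.9) in frame 1 and (7.4, 6.9) in frame 3.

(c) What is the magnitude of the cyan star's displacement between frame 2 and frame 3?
3.3

The cyan star moved from (1.5, 2.6) to (4.6, 3.7), a distance of √(3.1² + 1.1²) ≈ 3.3.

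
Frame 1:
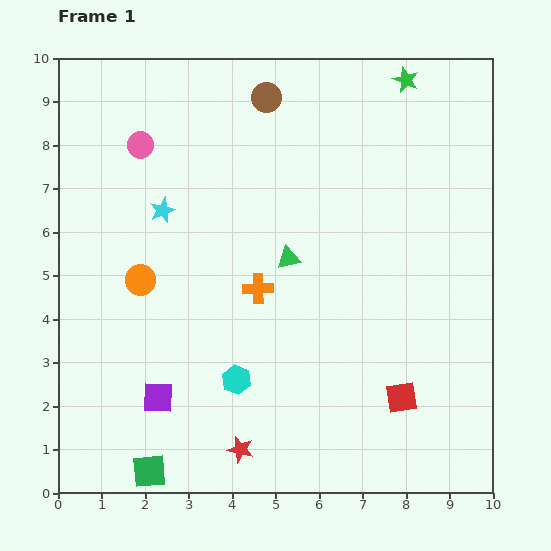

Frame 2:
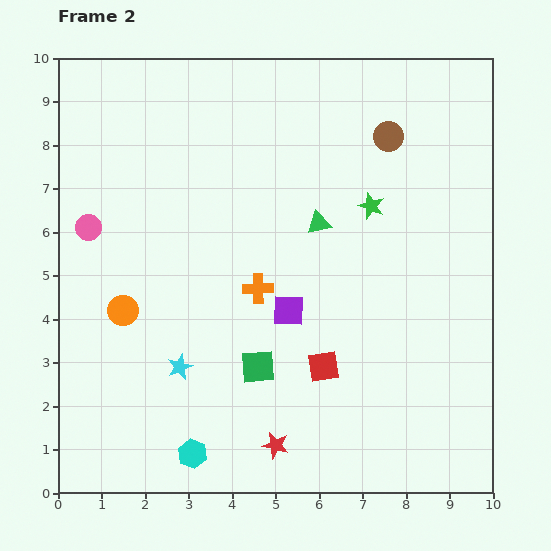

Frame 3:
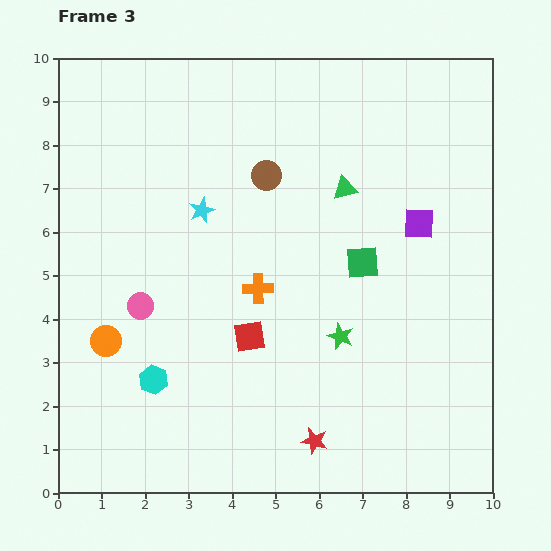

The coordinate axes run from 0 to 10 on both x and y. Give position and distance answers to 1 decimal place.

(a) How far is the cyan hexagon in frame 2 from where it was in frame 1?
2.0

The cyan hexagon moved from (4.1, 2.6) to (3.1, 0.9), a distance of √(1.0² + 1.7²) ≈ 2.0.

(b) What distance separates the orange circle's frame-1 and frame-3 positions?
1.6

The orange circle moved from (1.9, 4.9) to (1.1, 3.5), a distance of √(0.8² + 1.4²) ≈ 1.6.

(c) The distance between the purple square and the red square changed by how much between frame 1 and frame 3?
-0.9

Distance in frame 1: 5.6. Distance in frame 3: 4.7.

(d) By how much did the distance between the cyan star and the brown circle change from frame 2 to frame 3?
-5.5

Distance in frame 2: 7.2. Distance in frame 3: 1.7.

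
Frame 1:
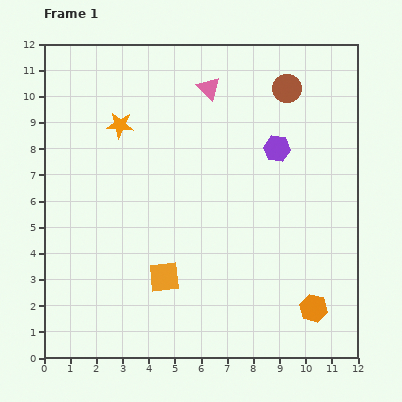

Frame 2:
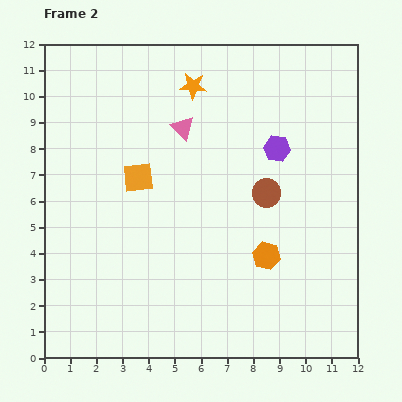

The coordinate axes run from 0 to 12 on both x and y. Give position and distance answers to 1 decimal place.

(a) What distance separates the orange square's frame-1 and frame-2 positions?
3.9

The orange square moved from (4.6, 3.1) to (3.6, 6.9), a distance of √(1.0² + 3.8²) ≈ 3.9.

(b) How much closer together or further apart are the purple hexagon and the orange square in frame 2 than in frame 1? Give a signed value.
-1.1

Distance in frame 1: 6.5. Distance in frame 2: 5.4.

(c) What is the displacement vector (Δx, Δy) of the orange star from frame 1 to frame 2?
(2.8, 1.5)

The orange star was at (2.9, 8.9) in frame 1 and (5.7, 10.4) in frame 2.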